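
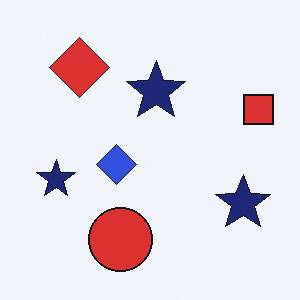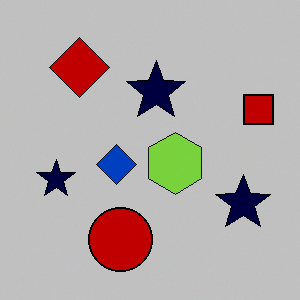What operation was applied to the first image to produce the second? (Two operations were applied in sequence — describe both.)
The image was heavily posterized to just a handful of flat colors, then overlaid with an additional lime hexagon.

Each flat color has snapped to a coarser quantized level — most visibly, the near-white background has dropped to a flat grey. A lime hexagon appears in the second image that is absent from the first.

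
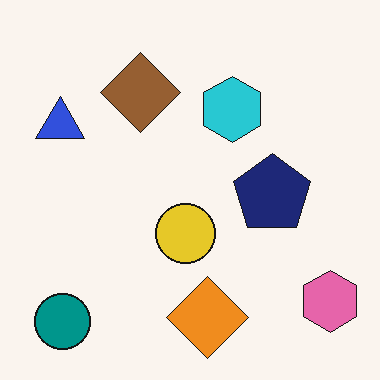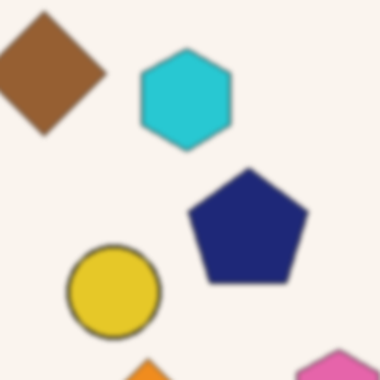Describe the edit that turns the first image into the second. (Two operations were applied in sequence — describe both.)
The transformation is: slightly softened, then cropped to a modestly smaller region and rescaled.

Shape edges and outlines are uniformly softened across the whole image. The visible shapes are larger and the field of view is narrower; shapes near the original edges may be partly or wholly outside the frame — a crop-and-rescale.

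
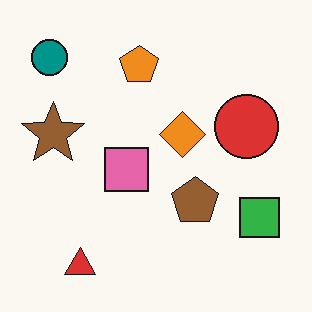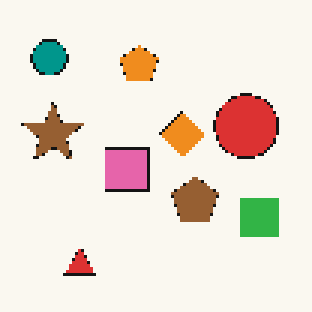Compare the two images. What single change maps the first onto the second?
The second image is the first lightly pixelated (a mild mosaic effect).

Shapes are reduced to large square blocks; fine edges and outlines are lost — a downscale-then-upscale (mosaic) effect.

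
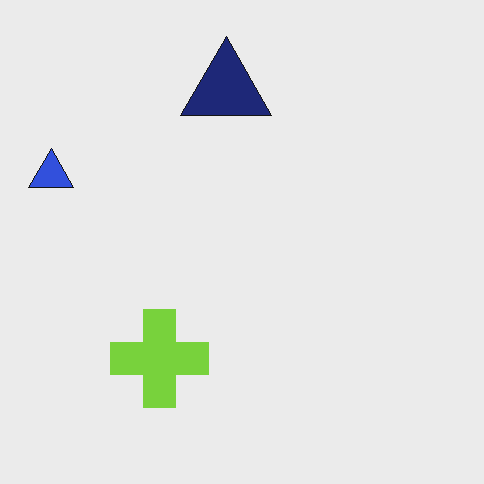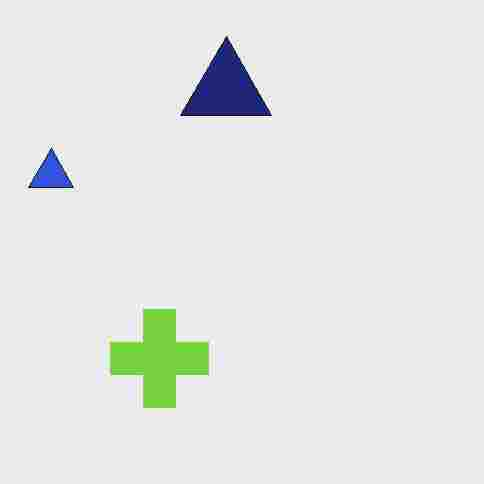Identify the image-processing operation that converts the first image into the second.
It was heavily JPEG-compressed with obvious blocking artifacts.

Blocky 8×8 compression artifacts appear around shape edges and the flat background shows ringing — characteristic JPEG degradation.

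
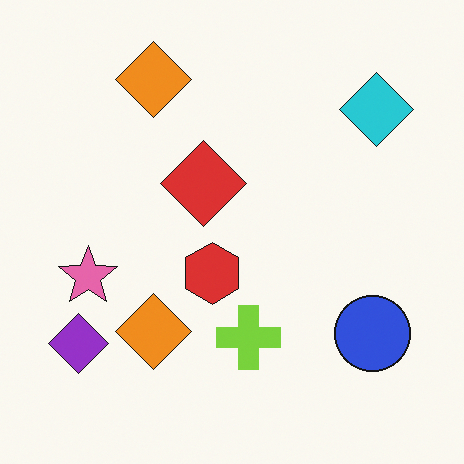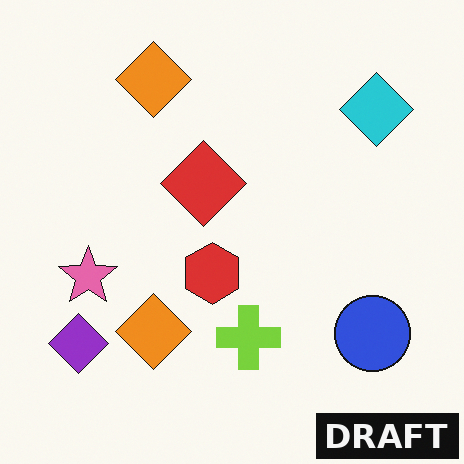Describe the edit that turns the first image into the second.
The image was watermarked with the text "DRAFT" in the lower-right corner.

A dark label reading "DRAFT" appears in the lower-right corner.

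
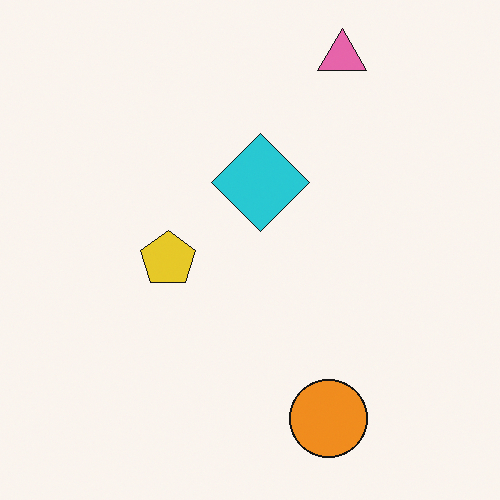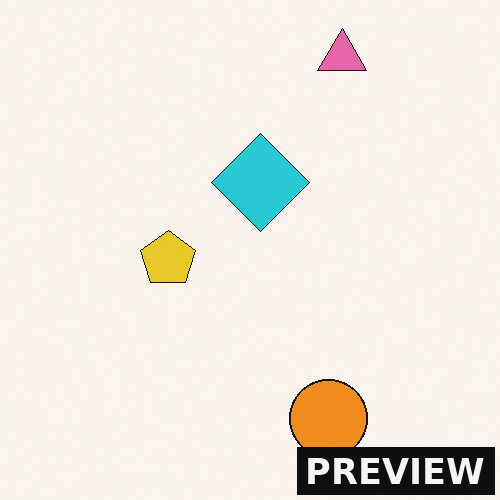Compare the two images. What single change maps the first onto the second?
This is the original image watermarked with the text "PREVIEW" in the lower-right corner.

A dark label reading "PREVIEW" appears in the lower-right corner.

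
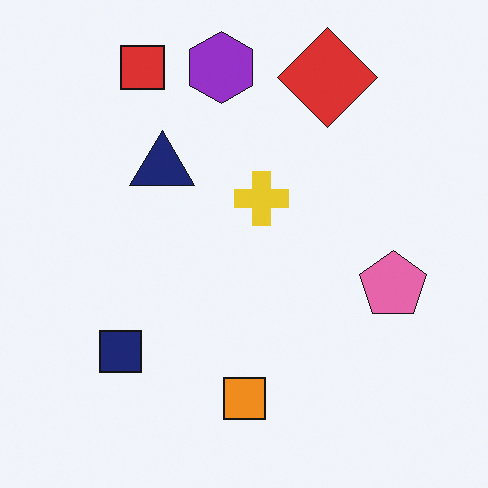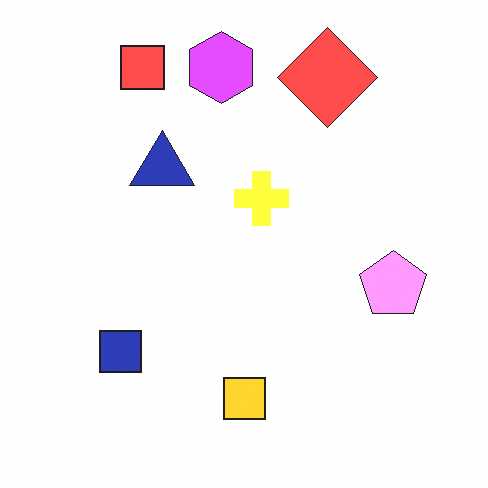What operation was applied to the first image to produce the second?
Noticeably brightened.

Every pixel — background and shapes alike — is uniformly brightened.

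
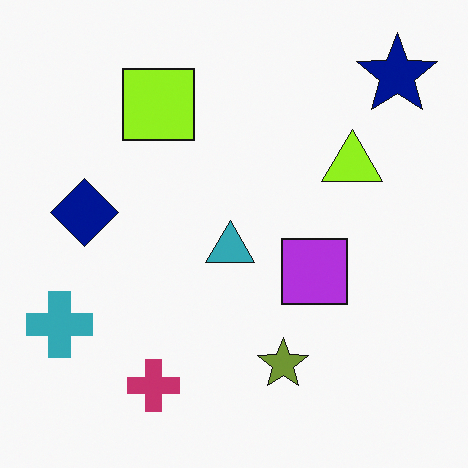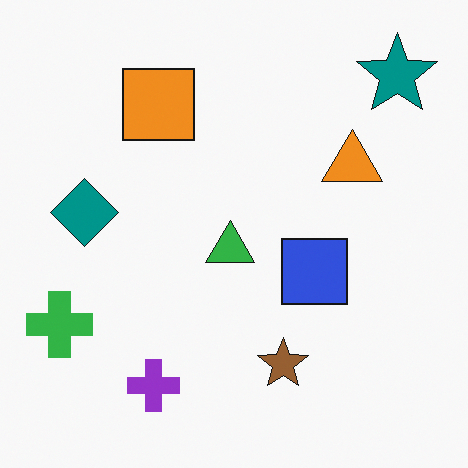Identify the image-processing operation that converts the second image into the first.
The transformation is: hue-shifted by a small amount.

Every shape's color has rotated by the same amount around the hue wheel — a uniform hue shift.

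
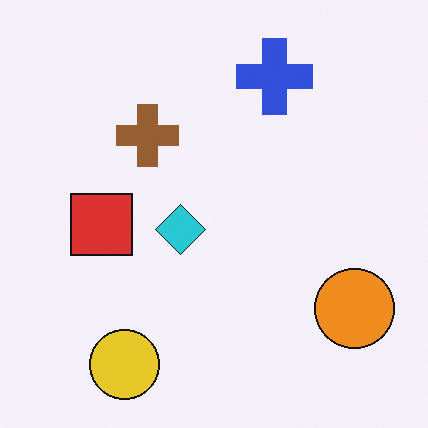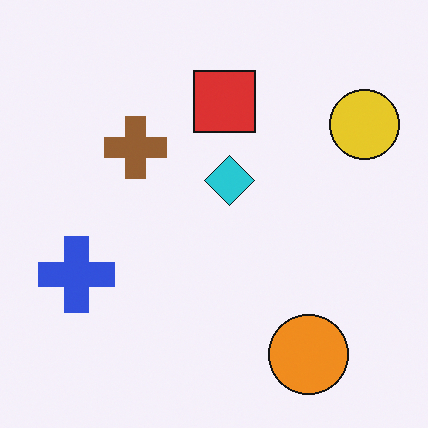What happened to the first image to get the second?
It was transposed (reflected across the top-left ↔ bottom-right diagonal).

Shapes have swapped their row and column positions — what was in the top-right is now in the bottom-left — a diagonal reflection.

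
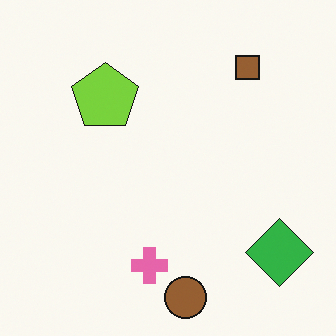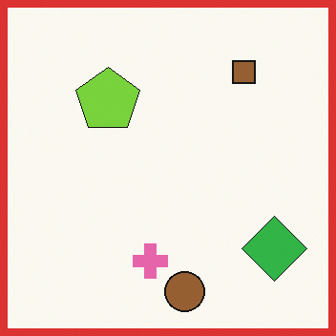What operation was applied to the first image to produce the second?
It was framed with a red border.

A solid red frame runs around the edge of the second image, with the content slightly shrunk inside it.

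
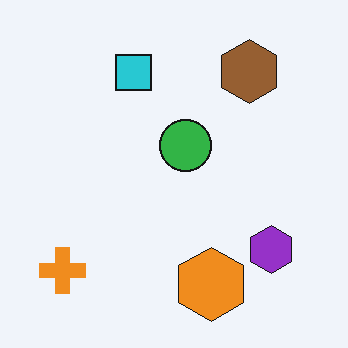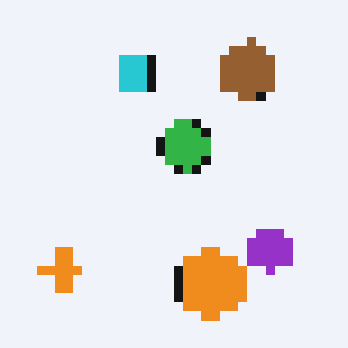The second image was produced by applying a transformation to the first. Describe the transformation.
The second image is the first coarsely pixelated.

Shapes are reduced to large square blocks; fine edges and outlines are lost — a downscale-then-upscale (mosaic) effect.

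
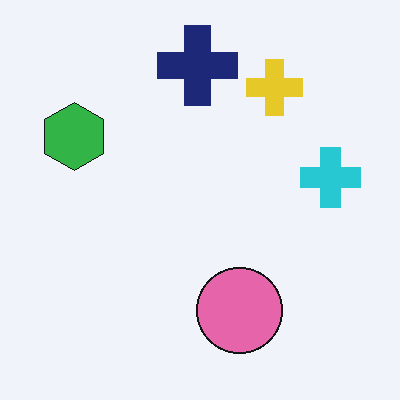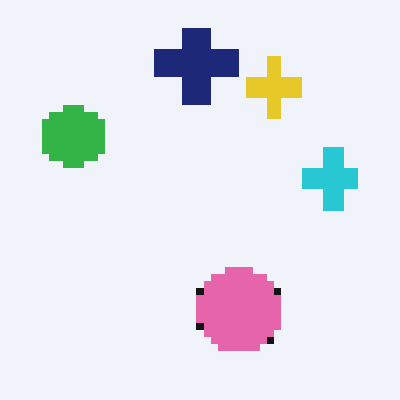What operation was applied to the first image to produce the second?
The image was pixelated into visible square blocks.

Shapes are reduced to large square blocks; fine edges and outlines are lost — a downscale-then-upscale (mosaic) effect.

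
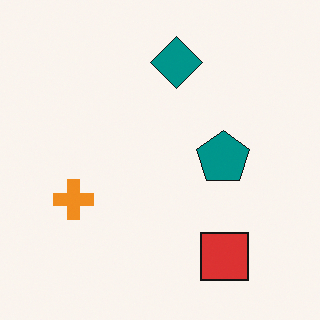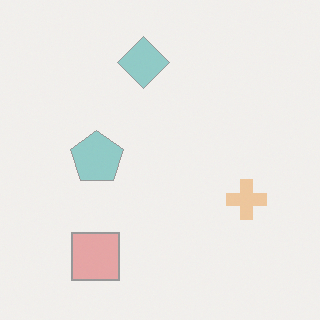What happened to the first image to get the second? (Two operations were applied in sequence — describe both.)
Flipped horizontally (left ↔ right), then given much lower contrast.

The orange cross is in the left of the first image and the right of the second — shapes on opposite sides of the vertical midline have swapped in a mirror flip. Tones are pushed toward mid-grey across the whole image — a global contrast change.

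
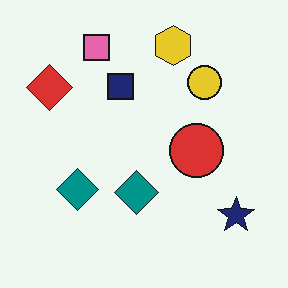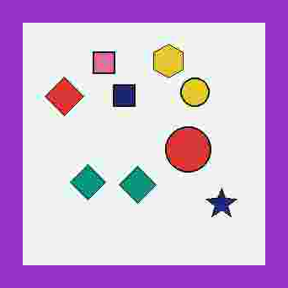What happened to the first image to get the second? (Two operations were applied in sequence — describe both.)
Degraded with heavy JPEG compression, then framed with a purple border.

Blocky 8×8 compression artifacts appear around shape edges and the flat background shows ringing — characteristic JPEG degradation. A solid purple frame runs around the edge of the second image, with the content slightly shrunk inside it.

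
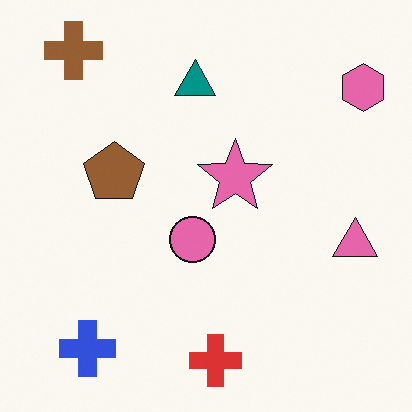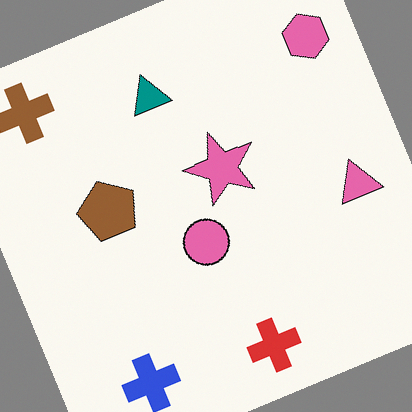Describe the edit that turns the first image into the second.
The second image is the first rotated counter-clockwise by a moderate amount.

Every shape is tilted by the same angle and the image corners show triangular fill wedges — a whole-image rotation by a non-right angle.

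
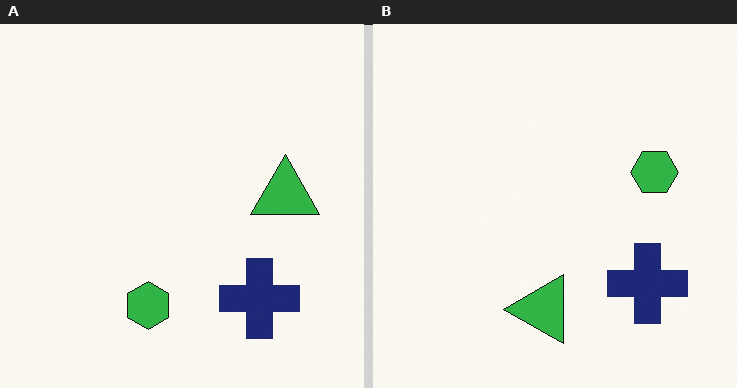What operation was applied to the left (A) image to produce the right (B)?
The transformation is: transposed (reflected across the top-left ↔ bottom-right diagonal).

Shapes have swapped their row and column positions — what was in the top-right is now in the bottom-left — a diagonal reflection.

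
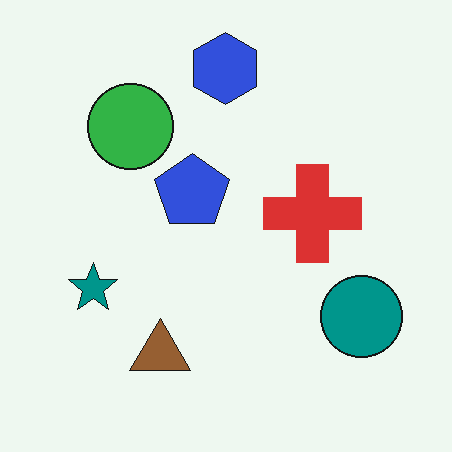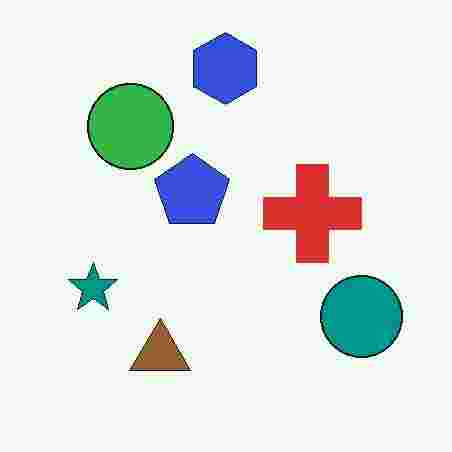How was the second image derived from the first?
It was heavily JPEG-compressed with obvious blocking artifacts.

Blocky 8×8 compression artifacts appear around shape edges and the flat background shows ringing — characteristic JPEG degradation.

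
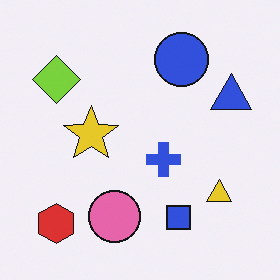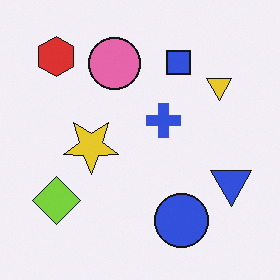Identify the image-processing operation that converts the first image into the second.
The image was flipped vertically (top ↔ bottom).

The red hexagon is in the bottom-left of the first image and the top-left of the second — shapes on opposite sides of the horizontal midline have swapped in a mirror flip.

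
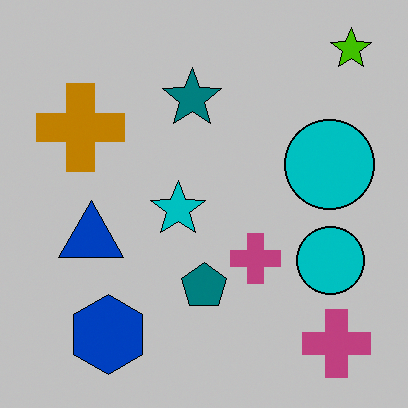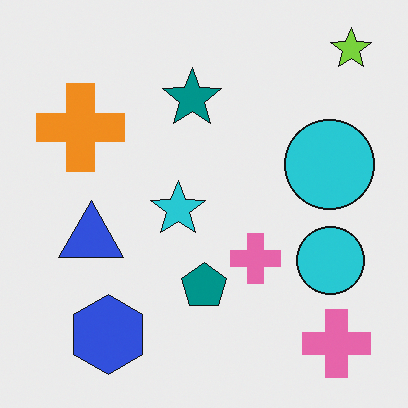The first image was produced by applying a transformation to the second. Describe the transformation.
It was aggressively posterized.

Each flat color has snapped to a coarser quantized level — most visibly, the near-white background has dropped to a flat grey.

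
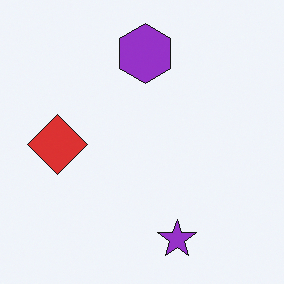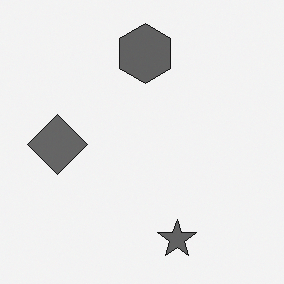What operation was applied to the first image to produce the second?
Converted to grayscale.

All color is removed — every shape is now a shade of grey.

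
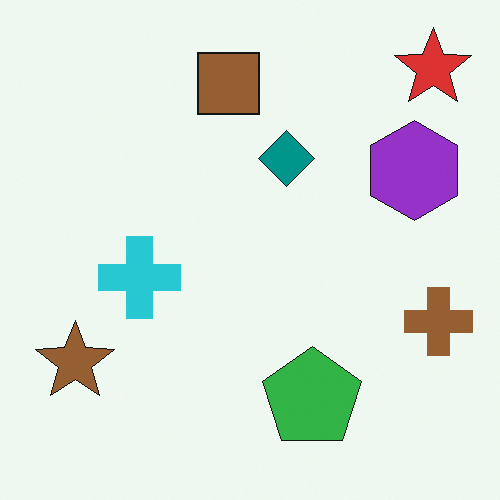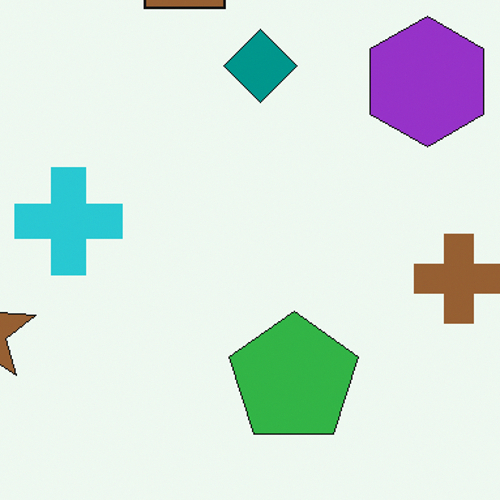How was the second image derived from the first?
It was cropped to a modestly smaller region and rescaled.

The visible shapes are larger and the field of view is narrower; shapes near the original edges may be partly or wholly outside the frame — a crop-and-rescale.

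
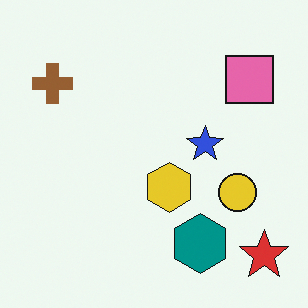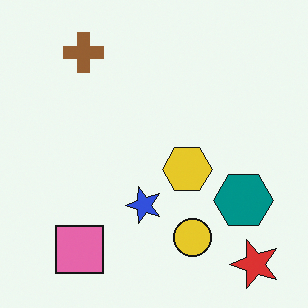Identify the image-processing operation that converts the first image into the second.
The image was transposed (reflected across the top-left ↔ bottom-right diagonal).

Shapes have swapped their row and column positions — what was in the top-right is now in the bottom-left — a diagonal reflection.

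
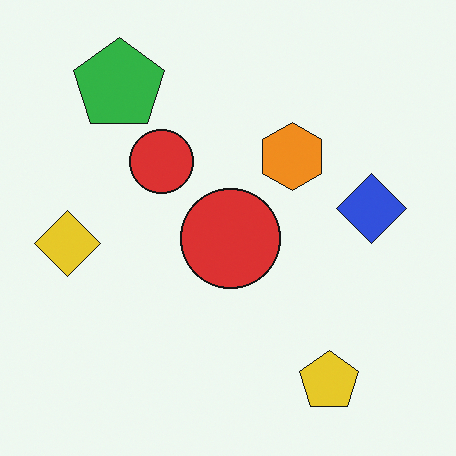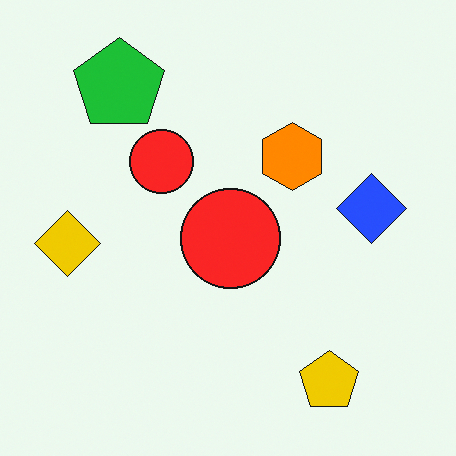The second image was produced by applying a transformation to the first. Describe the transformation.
This is the original image slightly oversaturated.

All colors are more vivid — a global saturation change.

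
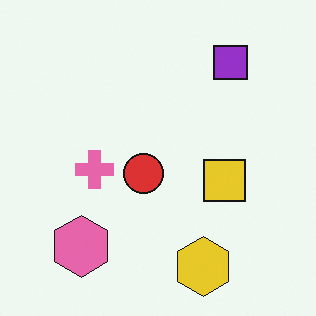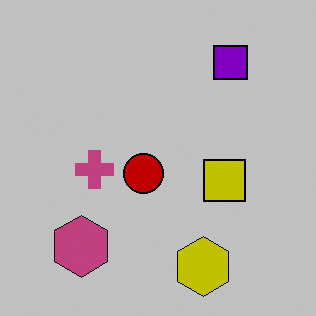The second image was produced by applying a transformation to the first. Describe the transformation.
It was heavily posterized to just a handful of flat colors.

Each flat color has snapped to a coarser quantized level — most visibly, the near-white background has dropped to a flat grey.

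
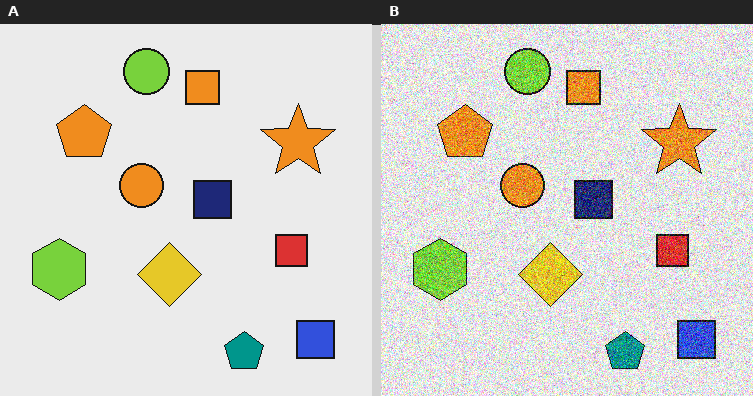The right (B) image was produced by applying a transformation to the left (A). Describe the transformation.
The right (B) image is the left (A) degraded with a thick layer of grain.

Random speckle covers the whole image, including the flat background.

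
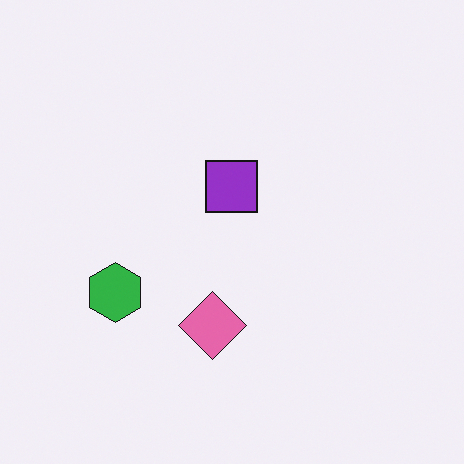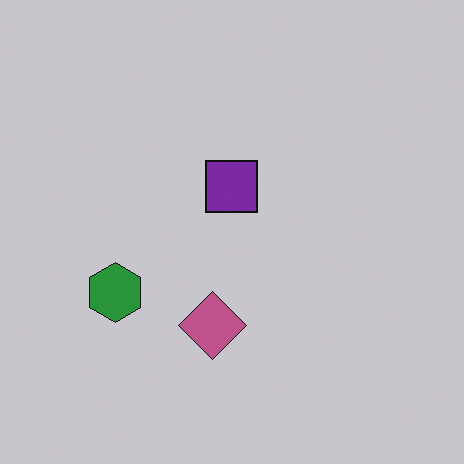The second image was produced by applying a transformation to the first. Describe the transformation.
It was slightly darkened.

Every pixel — background and shapes alike — is uniformly darkened.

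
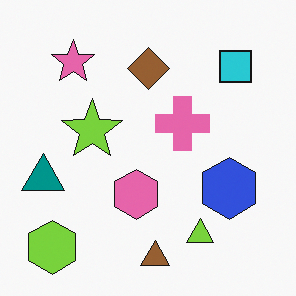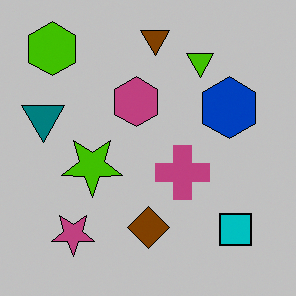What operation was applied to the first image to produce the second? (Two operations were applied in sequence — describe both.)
This is the original image heavily posterized to just a handful of flat colors, then flipped vertically (top ↔ bottom).

Each flat color has snapped to a coarser quantized level — most visibly, the near-white background has dropped to a flat grey. The brown triangle is in the bottom of the first image and the top of the second — shapes on opposite sides of the horizontal midline have swapped in a mirror flip.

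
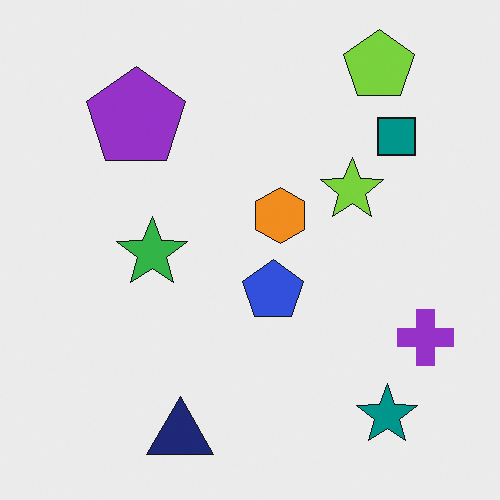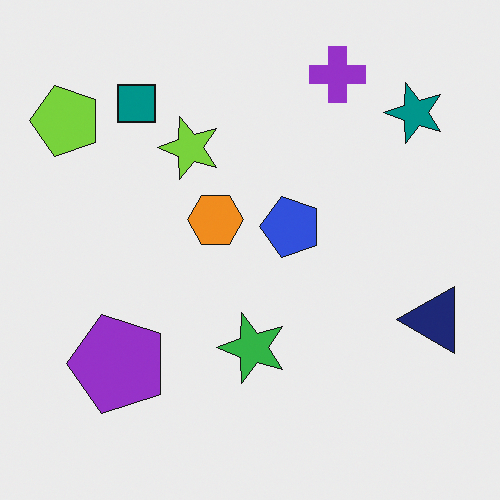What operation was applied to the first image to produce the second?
The image was rotated 90° counter-clockwise.

The lime pentagon sits in the top-right of the first image and the top-left of the second — consistent with a whole-image 90° counter-clockwise rotation.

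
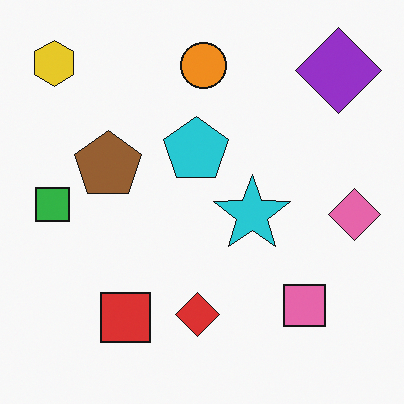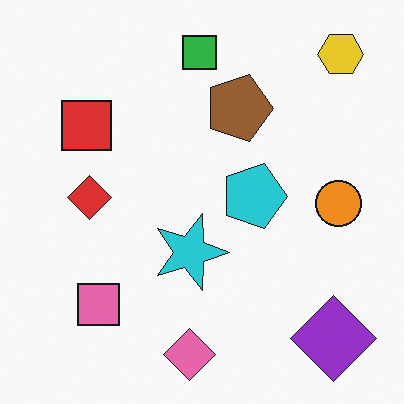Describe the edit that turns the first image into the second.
It was rotated 90° clockwise.

The yellow hexagon sits in the top-left of the first image and the top-right of the second — consistent with a whole-image 90° clockwise rotation.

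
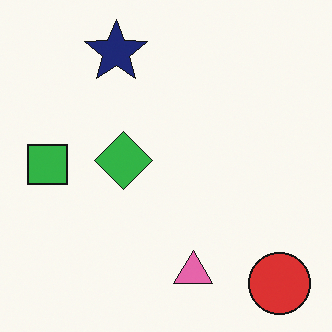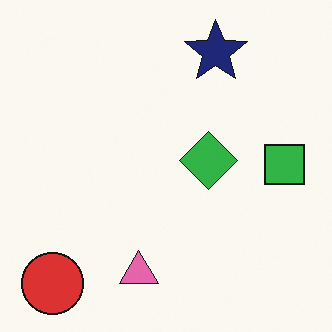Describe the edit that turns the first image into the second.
The transformation is: flipped horizontally (left ↔ right).

The green square is in the left of the first image and the right of the second — shapes on opposite sides of the vertical midline have swapped in a mirror flip.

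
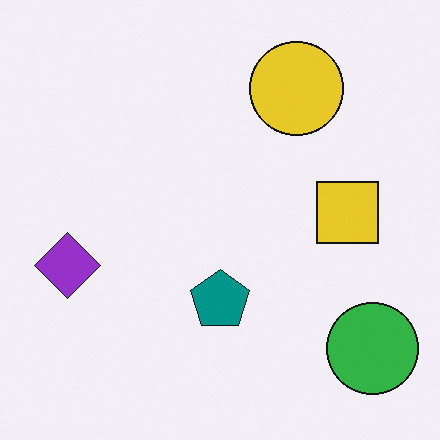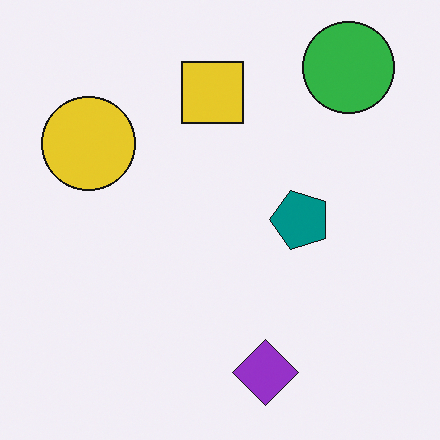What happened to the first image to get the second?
This is the original image rotated 90° counter-clockwise.

The green circle sits in the bottom-right of the first image and the top-right of the second — consistent with a whole-image 90° counter-clockwise rotation.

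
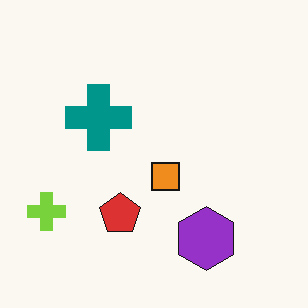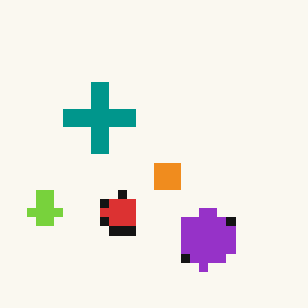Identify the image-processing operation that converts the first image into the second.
Coarsely pixelated.

Shapes are reduced to large square blocks; fine edges and outlines are lost — a downscale-then-upscale (mosaic) effect.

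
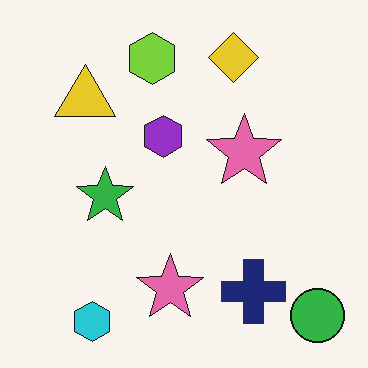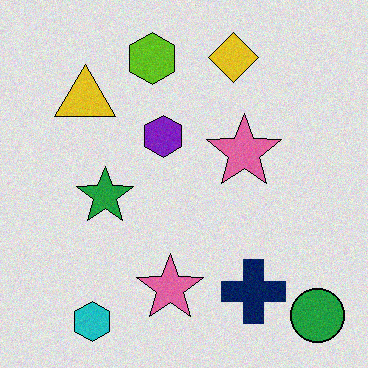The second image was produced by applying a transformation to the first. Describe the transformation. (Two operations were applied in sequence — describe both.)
It was moderately posterized, then degraded with subtle gaussian noise.

Each flat color has snapped to a coarser quantized level — most visibly, the near-white background has dropped to a flat grey. Random speckle covers the whole image, including the flat background.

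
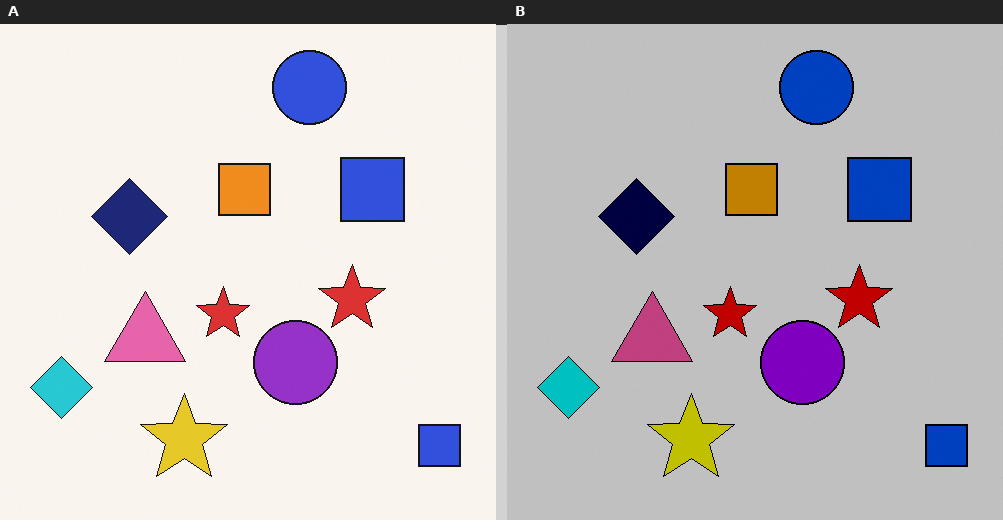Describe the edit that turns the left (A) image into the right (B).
This is the original image heavily posterized to just a handful of flat colors.

Each flat color has snapped to a coarser quantized level — most visibly, the near-white background has dropped to a flat grey.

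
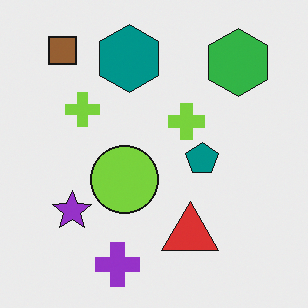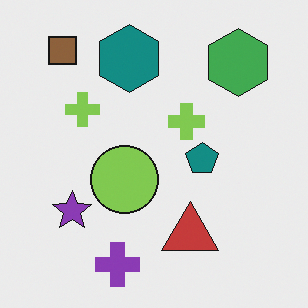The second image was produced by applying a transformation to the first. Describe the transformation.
This is the original image slightly desaturated.

All colors are more muted and greyish — a global saturation change.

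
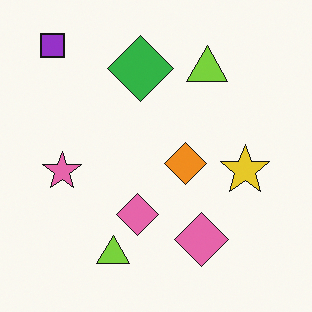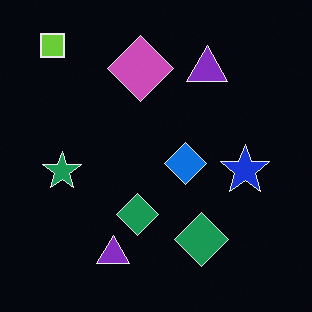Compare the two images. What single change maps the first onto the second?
The second image is the first color-inverted (negative).

The light background has become dark and every shape's color is its complement — a photographic negative.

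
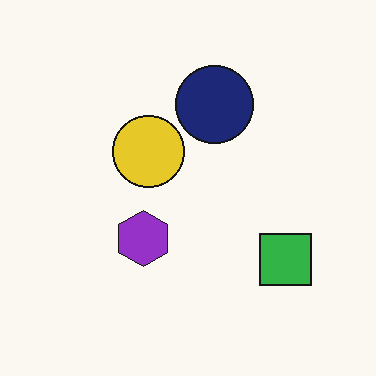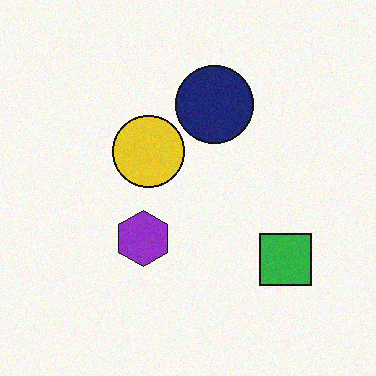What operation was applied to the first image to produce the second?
The transformation is: degraded with light additive noise.

Random speckle covers the whole image, including the flat background.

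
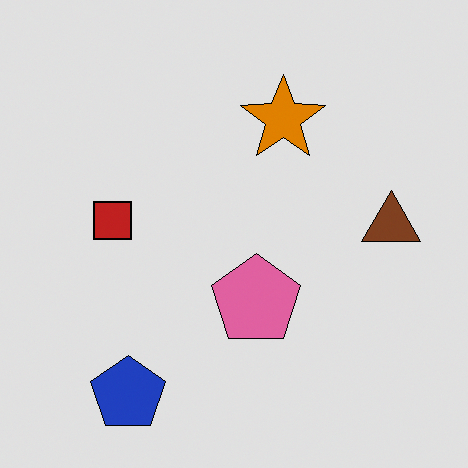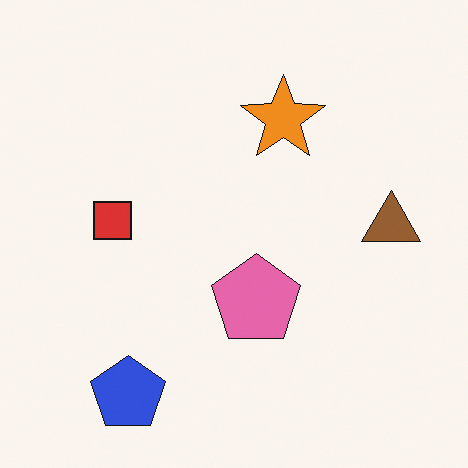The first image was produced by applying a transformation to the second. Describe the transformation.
The first image is the second moderately posterized.

Each flat color has snapped to a coarser quantized level — most visibly, the near-white background has dropped to a flat grey.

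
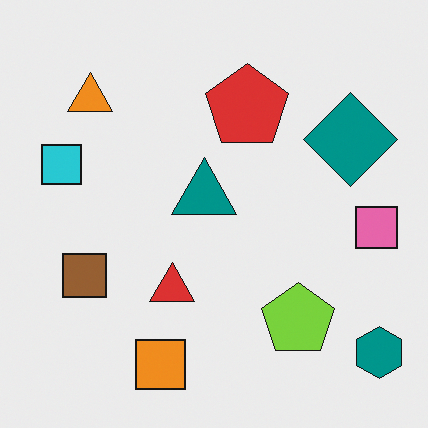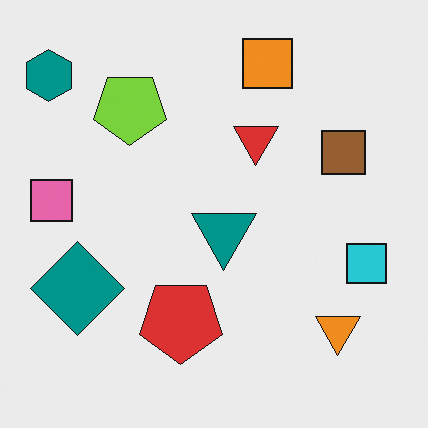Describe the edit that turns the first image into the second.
Rotated 180°.

The teal hexagon sits in the bottom-right of the first image and the top-left of the second — consistent with a whole-image 180° rotation.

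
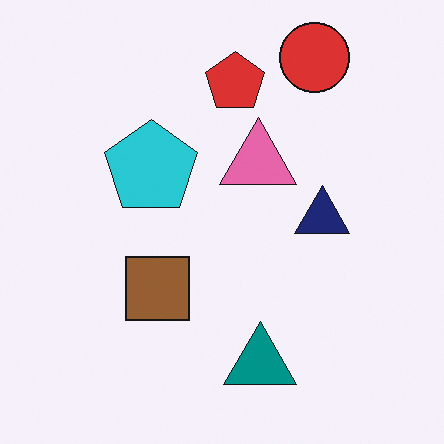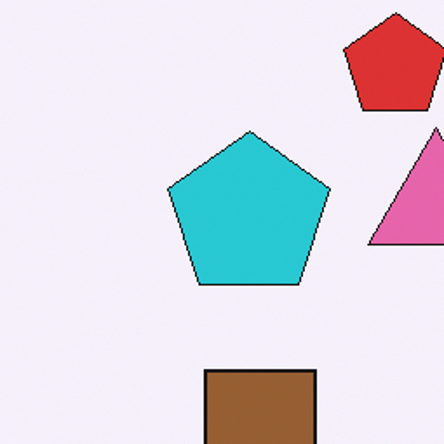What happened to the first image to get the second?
This is the original image cropped tightly and scaled back up.

The visible shapes are larger and the field of view is narrower; shapes near the original edges may be partly or wholly outside the frame — a crop-and-rescale.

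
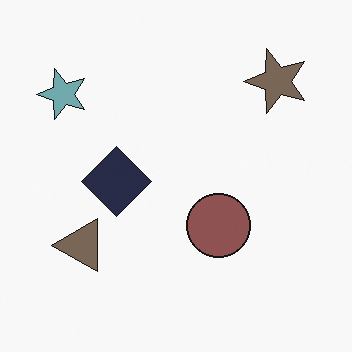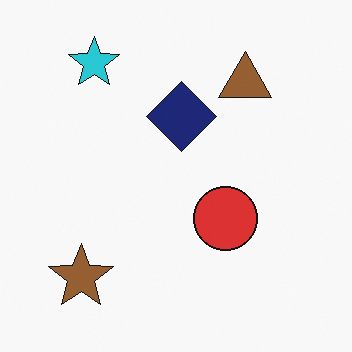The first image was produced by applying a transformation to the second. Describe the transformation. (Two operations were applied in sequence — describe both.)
This is the original image made much more muted (saturation change), then transposed (reflected across the top-left ↔ bottom-right diagonal).

All colors are more muted and greyish — a global saturation change. Shapes have swapped their row and column positions — what was in the top-right is now in the bottom-left — a diagonal reflection.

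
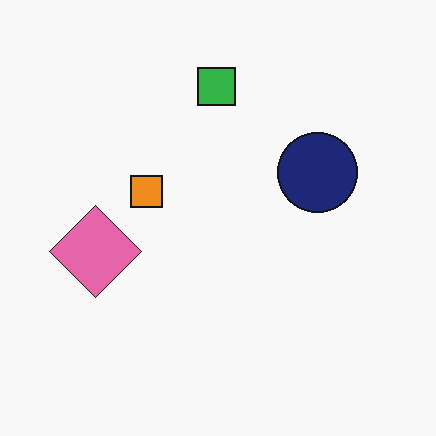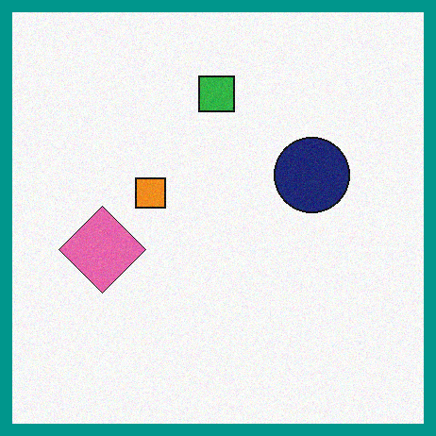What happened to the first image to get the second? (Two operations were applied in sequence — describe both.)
This is the original image degraded with a light layer of grain, then framed with a teal border.

Random speckle covers the whole image, including the flat background. A solid teal frame runs around the edge of the second image, with the content slightly shrunk inside it.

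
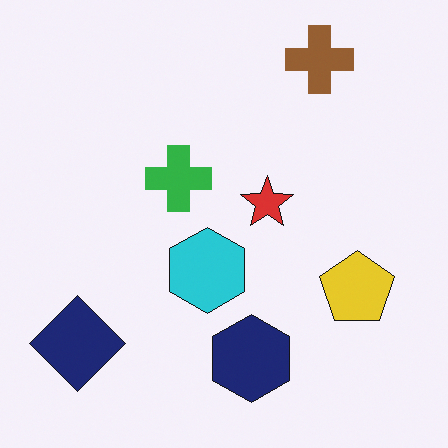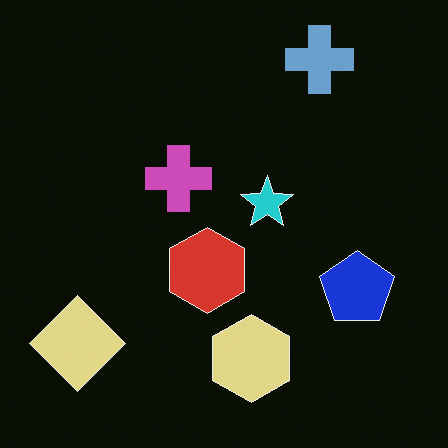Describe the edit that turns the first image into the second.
Color-inverted (negative).

The light background has become dark and every shape's color is its complement — a photographic negative.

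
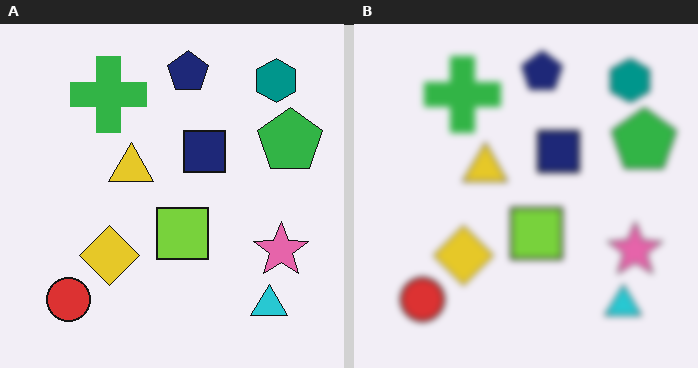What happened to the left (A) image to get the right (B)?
This is the original image moderately blurred.

Shape edges and outlines are uniformly softened across the whole image.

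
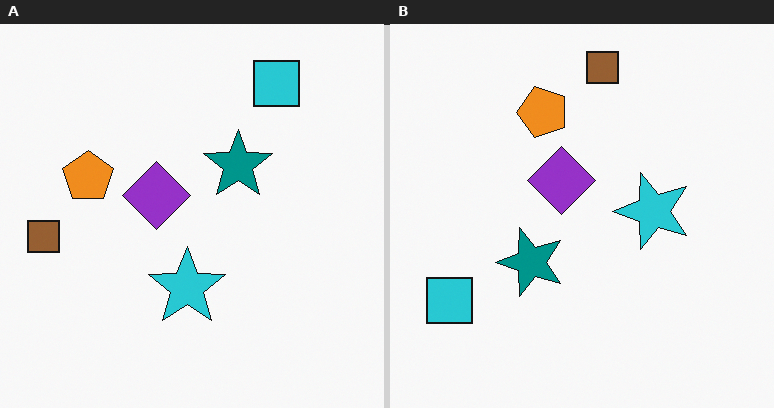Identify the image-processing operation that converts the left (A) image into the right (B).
It was transposed (reflected across the top-left ↔ bottom-right diagonal).

Shapes have swapped their row and column positions — what was in the top-right is now in the bottom-left — a diagonal reflection.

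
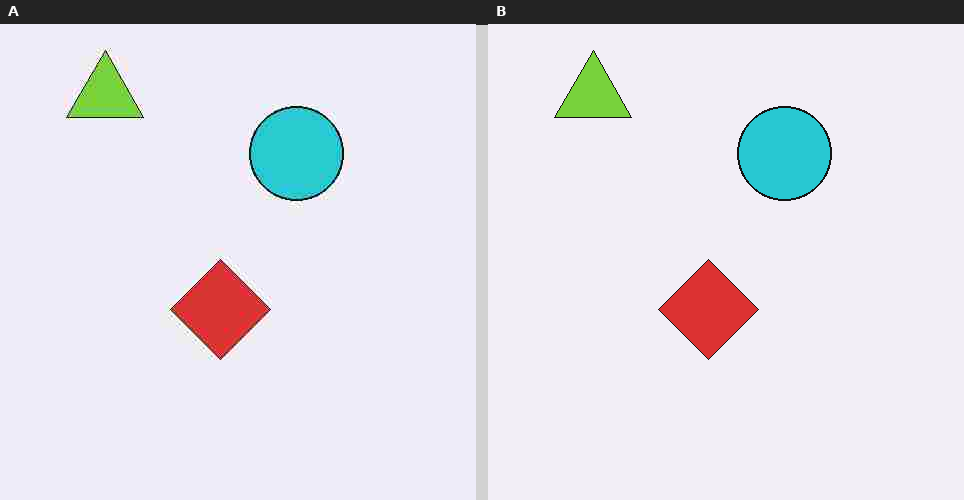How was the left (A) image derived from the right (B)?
This is the original image degraded with heavy JPEG compression.

Blocky 8×8 compression artifacts appear around shape edges and the flat background shows ringing — characteristic JPEG degradation.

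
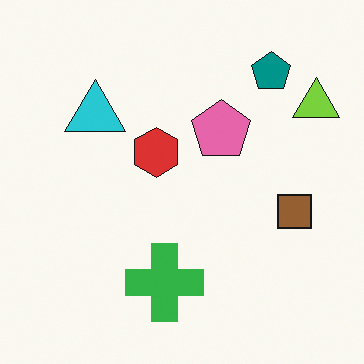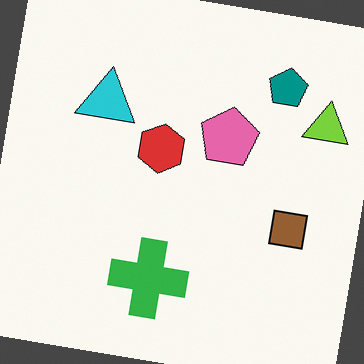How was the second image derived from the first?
It was rotated clockwise by a small amount.

Every shape is tilted by the same angle and the image corners show triangular fill wedges — a whole-image rotation by a non-right angle.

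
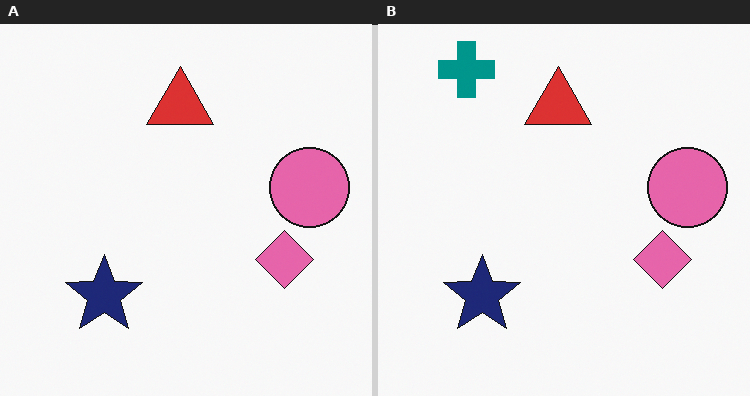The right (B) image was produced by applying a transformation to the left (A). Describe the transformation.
Overlaid with an additional teal cross.

A teal cross appears in the right (B) image that is absent from the left (A).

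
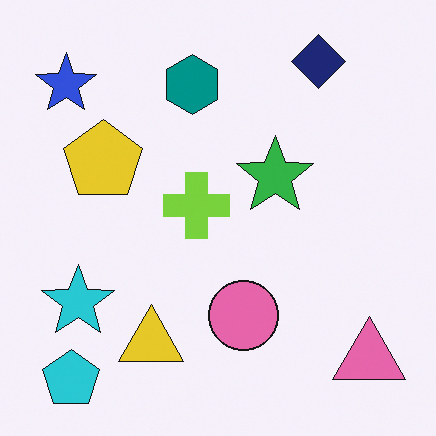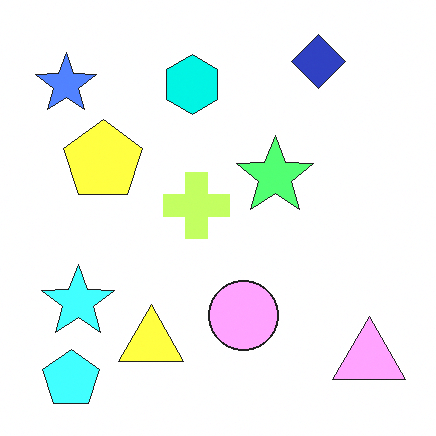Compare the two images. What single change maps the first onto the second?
Substantially brightened.

Every pixel — background and shapes alike — is uniformly brightened.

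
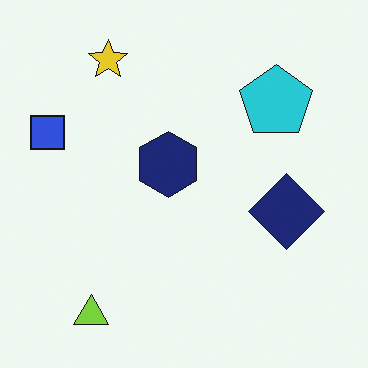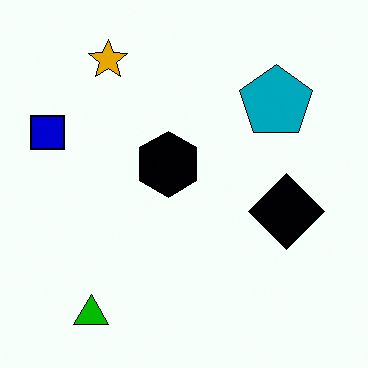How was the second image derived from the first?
It was given much higher contrast.

Tones are pushed away from mid-grey across the whole image — a global contrast change.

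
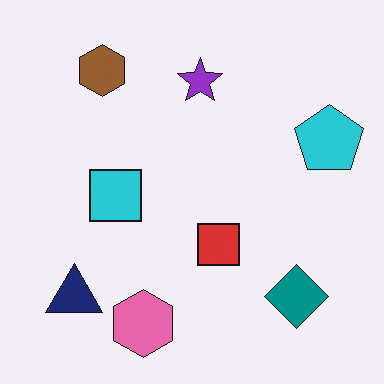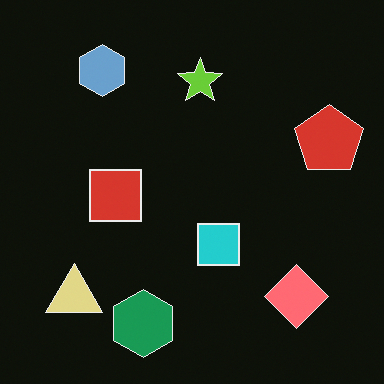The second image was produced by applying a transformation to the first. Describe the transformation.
The image was color-inverted (negative).

The light background has become dark and every shape's color is its complement — a photographic negative.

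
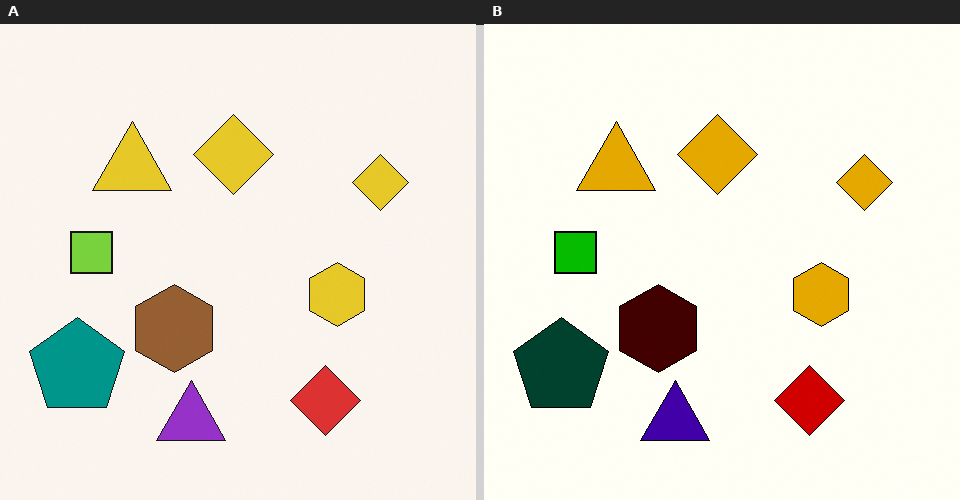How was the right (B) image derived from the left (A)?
The right (B) image is the left (A) given much higher contrast.

Tones are pushed away from mid-grey across the whole image — a global contrast change.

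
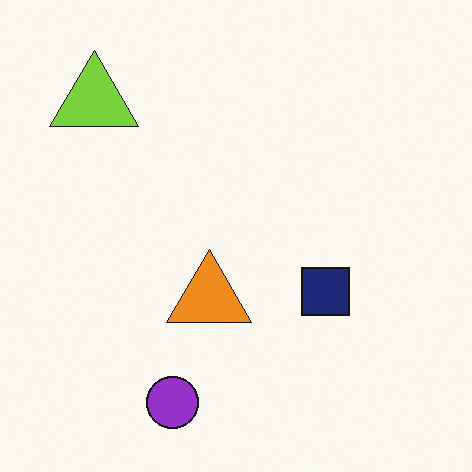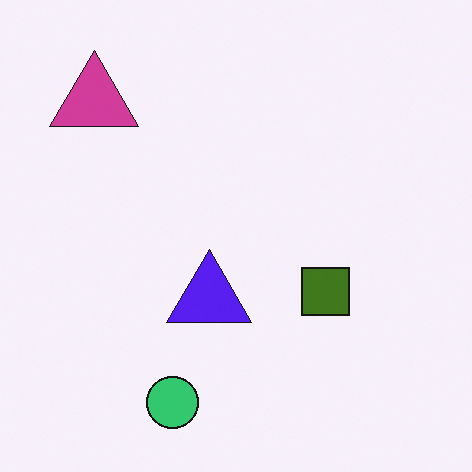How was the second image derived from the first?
It was hue-shifted through roughly half the color wheel.

Every shape's color has rotated by the same amount around the hue wheel — a uniform hue shift.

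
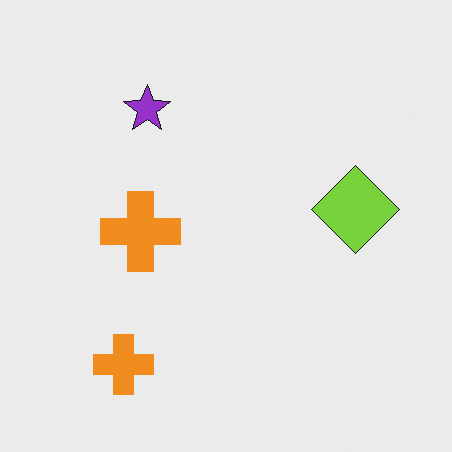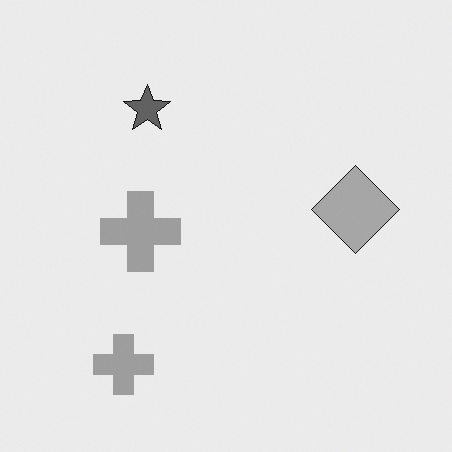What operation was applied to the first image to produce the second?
Converted to grayscale.

All color is removed — every shape is now a shade of grey.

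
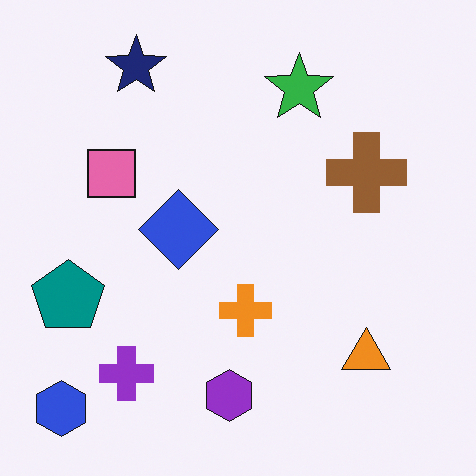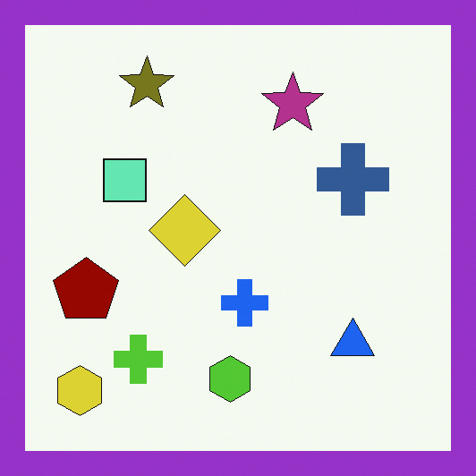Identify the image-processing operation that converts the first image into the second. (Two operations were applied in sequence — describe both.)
The second image is the first hue-shifted through roughly half the color wheel, then framed with a purple border.

Every shape's color has rotated by the same amount around the hue wheel — a uniform hue shift. A solid purple frame runs around the edge of the second image, with the content slightly shrunk inside it.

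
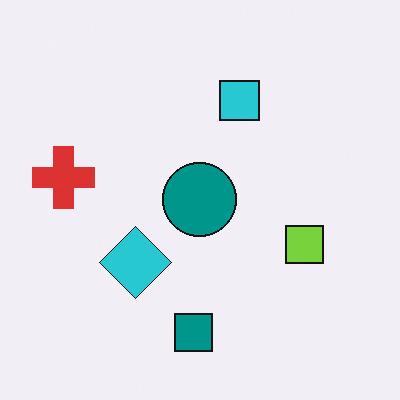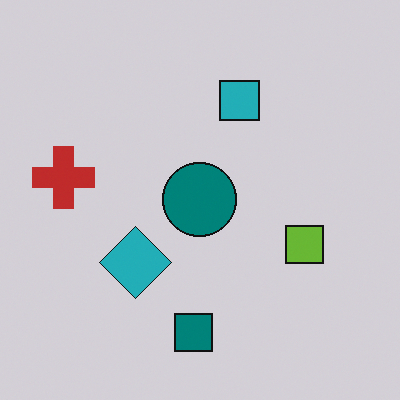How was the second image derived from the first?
This is the original image darkened a little.

Every pixel — background and shapes alike — is uniformly darkened.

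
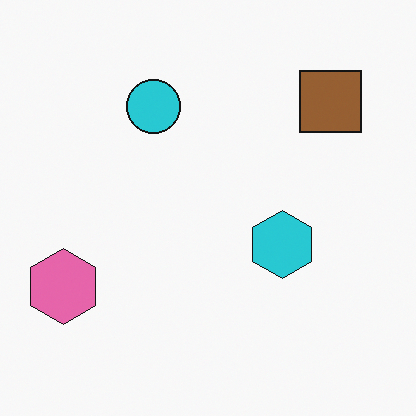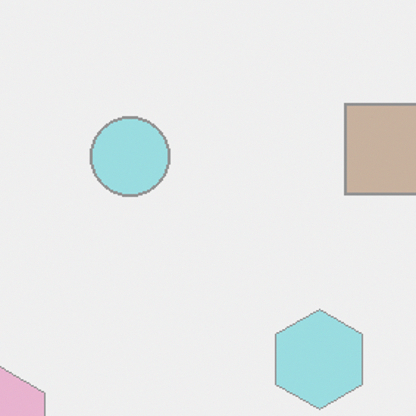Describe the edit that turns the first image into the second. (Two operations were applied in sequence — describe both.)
It was cropped to a modestly smaller region and rescaled, then given much lower contrast.

The visible shapes are larger and the field of view is narrower; shapes near the original edges may be partly or wholly outside the frame — a crop-and-rescale. Tones are pushed toward mid-grey across the whole image — a global contrast change.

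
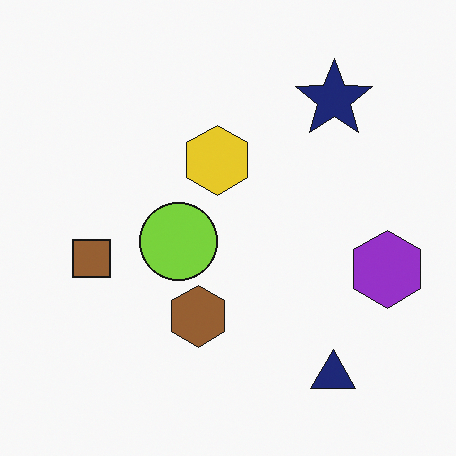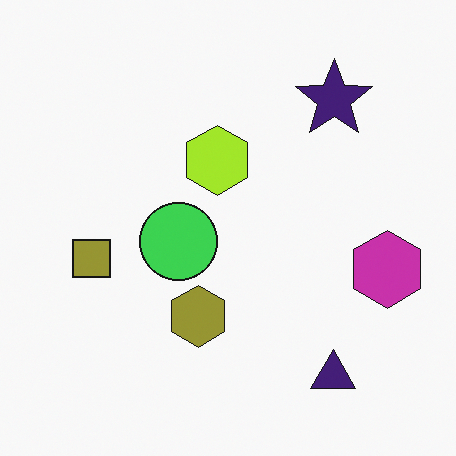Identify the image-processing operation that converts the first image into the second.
Hue-shifted by a small amount.

Every shape's color has rotated by the same amount around the hue wheel — a uniform hue shift.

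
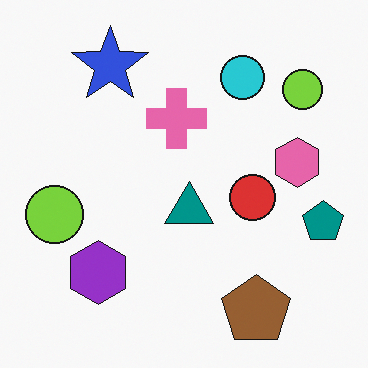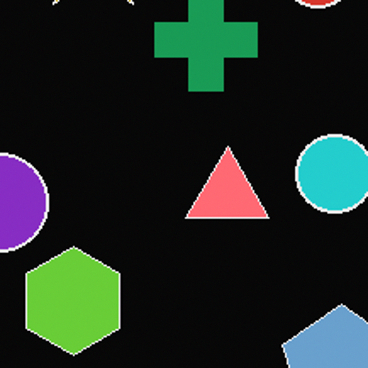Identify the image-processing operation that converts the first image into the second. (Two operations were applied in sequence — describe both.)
The transformation is: cropped tightly and scaled back up, then color-inverted (negative).

The visible shapes are larger and the field of view is narrower; shapes near the original edges may be partly or wholly outside the frame — a crop-and-rescale. The light background has become dark and every shape's color is its complement — a photographic negative.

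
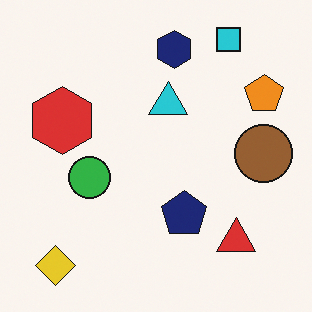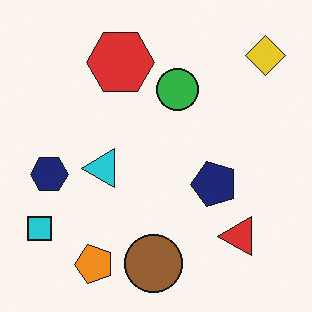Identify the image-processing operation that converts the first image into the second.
This is the original image transposed (reflected across the top-left ↔ bottom-right diagonal).

Shapes have swapped their row and column positions — what was in the top-right is now in the bottom-left — a diagonal reflection.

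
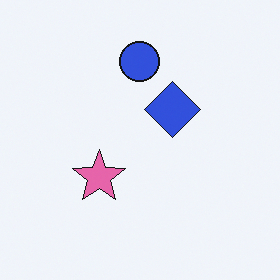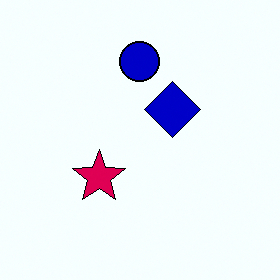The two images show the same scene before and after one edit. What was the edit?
It was boosted in contrast.

Tones are pushed away from mid-grey across the whole image — a global contrast change.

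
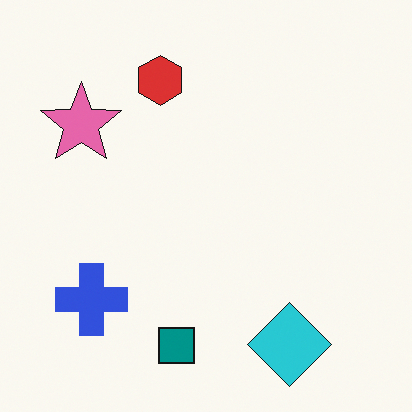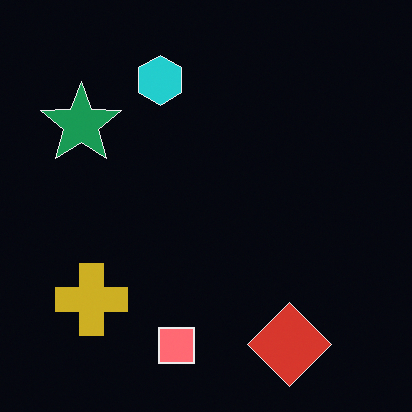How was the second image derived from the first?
This is the original image color-inverted (negative).

The light background has become dark and every shape's color is its complement — a photographic negative.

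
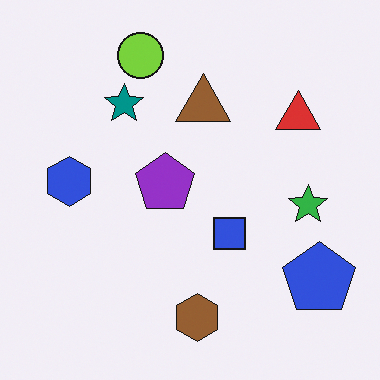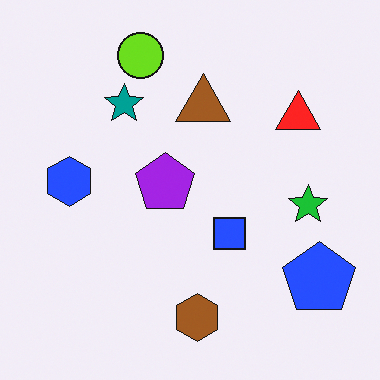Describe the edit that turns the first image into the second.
The second image is the first slightly oversaturated.

All colors are more vivid — a global saturation change.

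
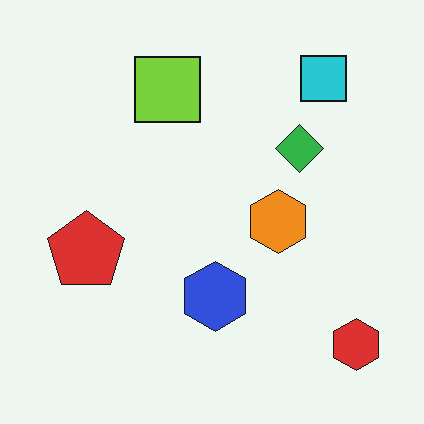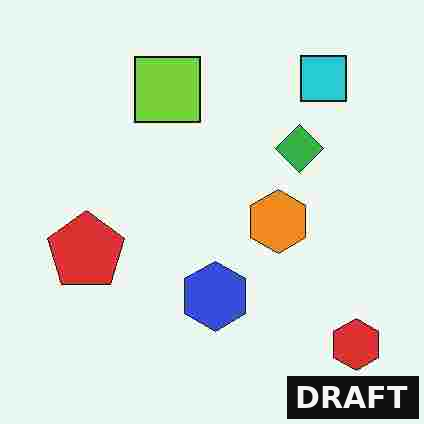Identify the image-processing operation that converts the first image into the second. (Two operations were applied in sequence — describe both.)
The transformation is: heavily JPEG-compressed with obvious blocking artifacts, then watermarked with the text "DRAFT" in the lower-right corner.

Blocky 8×8 compression artifacts appear around shape edges and the flat background shows ringing — characteristic JPEG degradation. A dark label reading "DRAFT" appears in the lower-right corner.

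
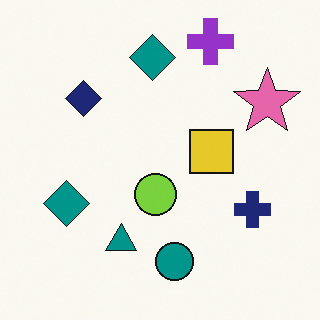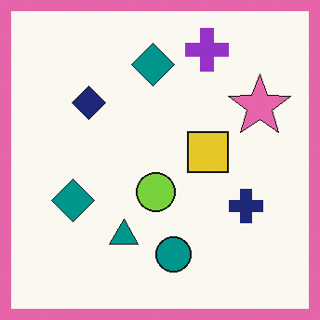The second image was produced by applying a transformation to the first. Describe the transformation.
This is the original image framed with a pink border.

A solid pink frame runs around the edge of the second image, with the content slightly shrunk inside it.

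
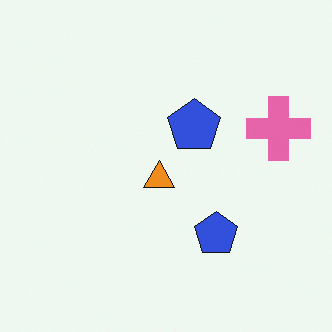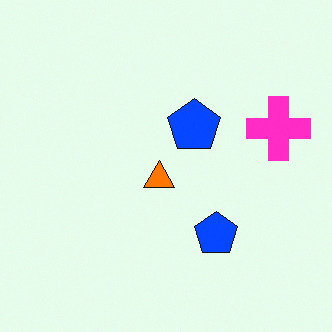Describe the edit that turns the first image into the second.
The transformation is: made much more vivid (saturation change).

All colors are more vivid — a global saturation change.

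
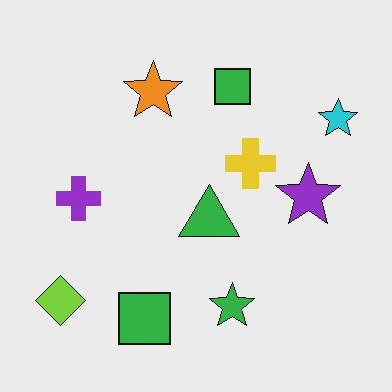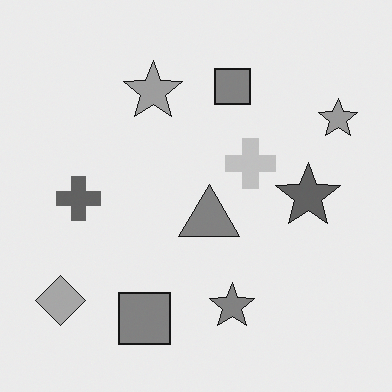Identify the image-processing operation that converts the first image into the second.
The second image is the first converted to grayscale.

All color is removed — every shape is now a shade of grey.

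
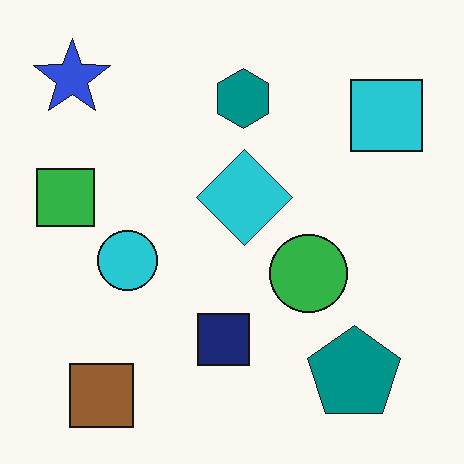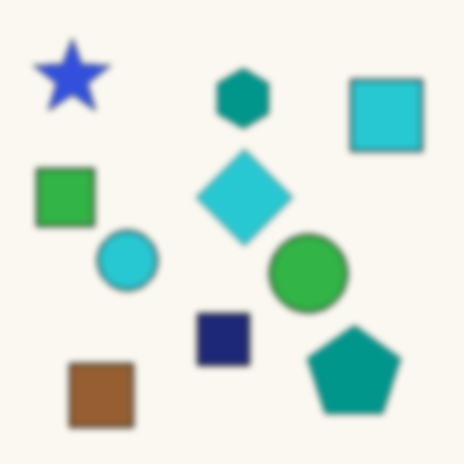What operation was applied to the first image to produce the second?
The image was noticeably gaussian-blurred.

Shape edges and outlines are uniformly softened across the whole image.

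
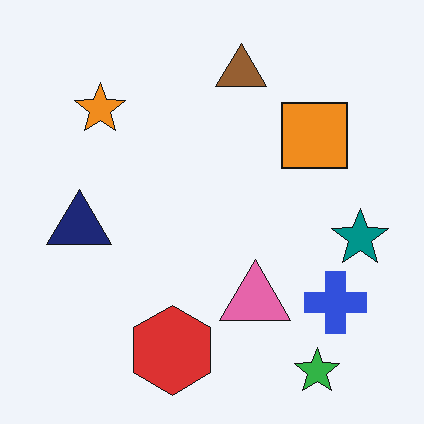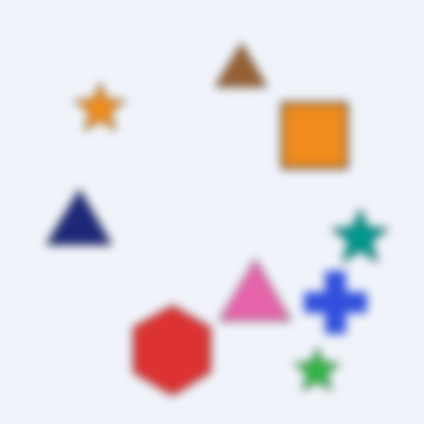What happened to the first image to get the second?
It was noticeably gaussian-blurred.

Shape edges and outlines are uniformly softened across the whole image.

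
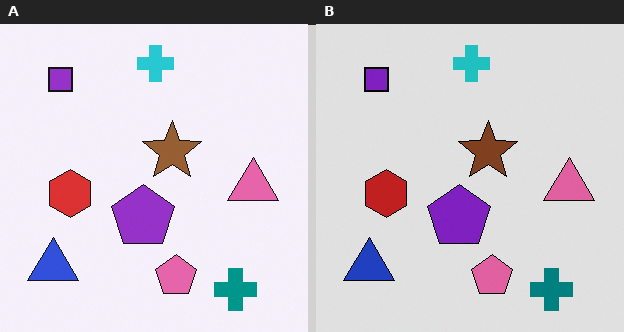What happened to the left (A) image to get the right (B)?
Moderately posterized.

Each flat color has snapped to a coarser quantized level — most visibly, the near-white background has dropped to a flat grey.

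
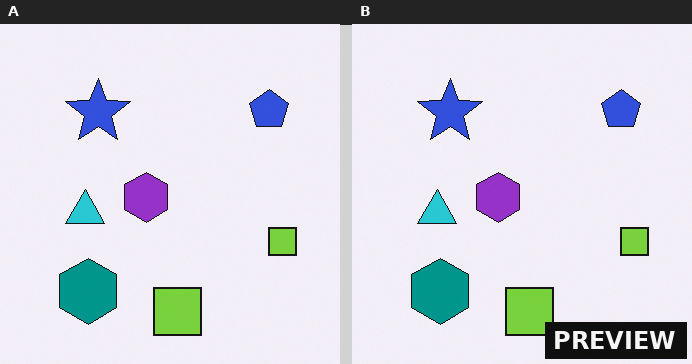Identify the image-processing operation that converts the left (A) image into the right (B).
Watermarked with the text "PREVIEW" in the lower-right corner.

A dark label reading "PREVIEW" appears in the lower-right corner.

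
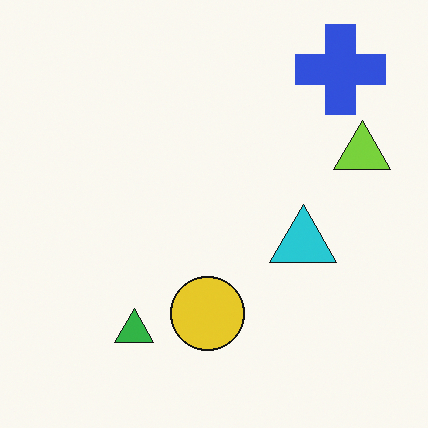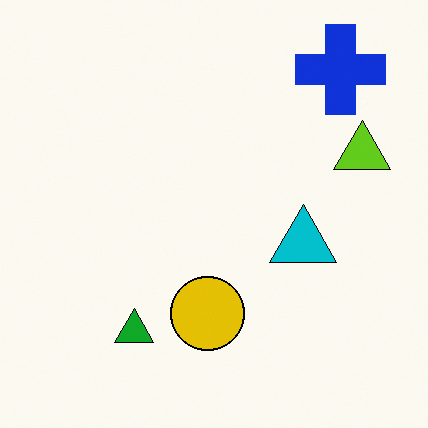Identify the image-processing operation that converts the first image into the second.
The second image is the first given slightly increased contrast.

Tones are pushed away from mid-grey across the whole image — a global contrast change.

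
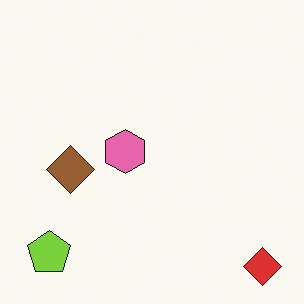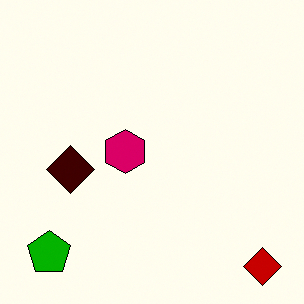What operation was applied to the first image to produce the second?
It was given much higher contrast.

Tones are pushed away from mid-grey across the whole image — a global contrast change.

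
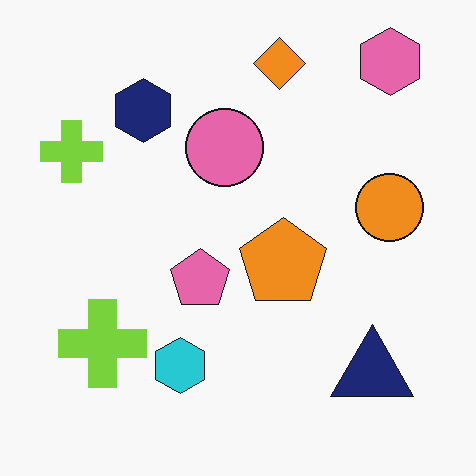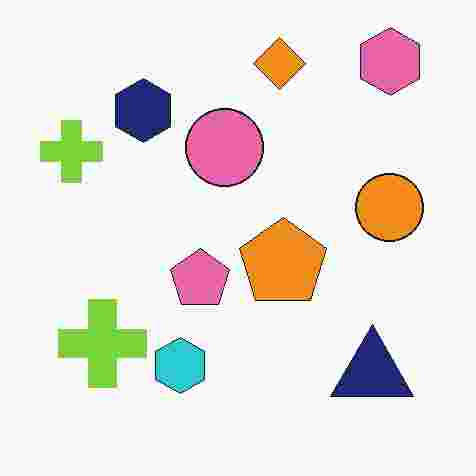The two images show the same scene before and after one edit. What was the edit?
The transformation is: heavily JPEG-compressed with obvious blocking artifacts.

Blocky 8×8 compression artifacts appear around shape edges and the flat background shows ringing — characteristic JPEG degradation.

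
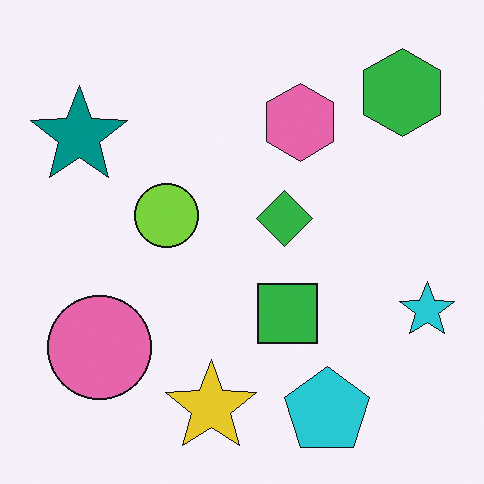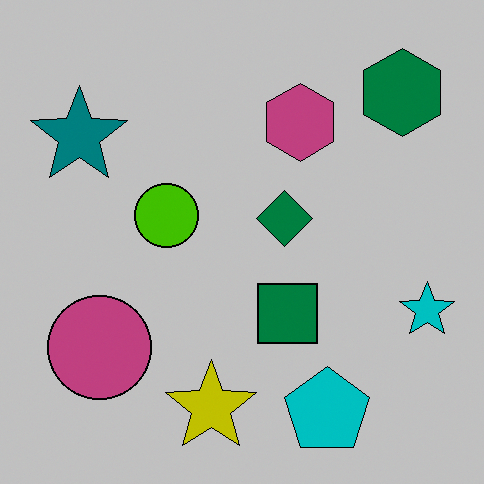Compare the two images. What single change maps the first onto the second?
It was aggressively posterized.

Each flat color has snapped to a coarser quantized level — most visibly, the near-white background has dropped to a flat grey.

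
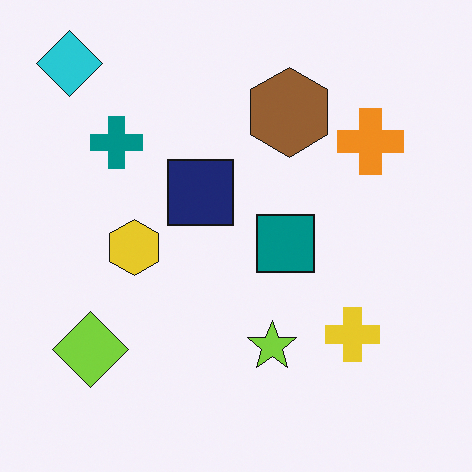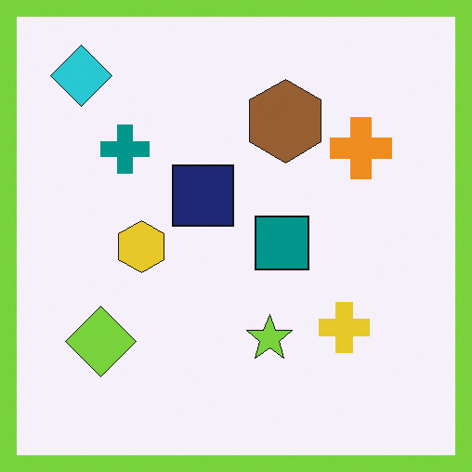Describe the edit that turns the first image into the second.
It was framed with a lime border.

A solid lime frame runs around the edge of the second image, with the content slightly shrunk inside it.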